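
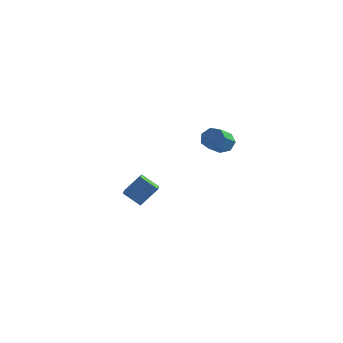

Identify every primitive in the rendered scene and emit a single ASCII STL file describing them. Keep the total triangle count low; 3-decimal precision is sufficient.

solid 
facet normal -0.543 -0.469 -0.696
outer loop
vertex -2.52 2.753 -3.234
vertex -3.343 2.817 -2.635
vertex -2.819 3.89 -3.766
endloop
endfacet
facet normal 0.806 -0.063 -0.588
outer loop
vertex -2.177 4.443 -2.945
vertex -2.52 2.753 -3.234
vertex -2.819 3.89 -3.766
endloop
endfacet
facet normal -0.544 -0.468 -0.696
outer loop
vertex -2.819 3.89 -3.766
vertex -3.343 2.817 -2.635
vertex -3.641 3.954 -3.167
endloop
endfacet
facet normal -0.232 0.881 -0.412
outer loop
vertex -3.641 3.954 -3.167
vertex -2.177 4.443 -2.945
vertex -2.819 3.89 -3.766
endloop
endfacet
facet normal 0.232 -0.881 0.412
outer loop
vertex -2.52 2.753 -3.234
vertex -2.701 3.37 -1.814
vertex -3.343 2.817 -2.635
endloop
endfacet
facet normal 0.807 -0.063 -0.587
outer loop
vertex -1.879 3.306 -2.413
vertex -2.52 2.753 -3.234
vertex -2.177 4.443 -2.945
endloop
endfacet
facet normal 0.232 -0.881 0.412
outer loop
vertex -1.879 3.306 -2.413
vertex -2.701 3.37 -1.814
vertex -2.52 2.753 -3.234
endloop
endfacet
facet normal -0.807 0.064 0.588
outer loop
vertex -3.343 2.817 -2.635
vertex -2.701 3.37 -1.814
vertex -3.641 3.954 -3.167
endloop
endfacet
facet normal -0.232 0.881 -0.412
outer loop
vertex -3.0 4.507 -2.346
vertex -2.177 4.443 -2.945
vertex -3.641 3.954 -3.167
endloop
endfacet
facet normal -0.807 0.063 0.588
outer loop
vertex -3.641 3.954 -3.167
vertex -2.701 3.37 -1.814
vertex -3.0 4.507 -2.346
endloop
endfacet
facet normal 0.543 0.468 0.697
outer loop
vertex -3.0 4.507 -2.346
vertex -1.879 3.306 -2.413
vertex -2.177 4.443 -2.945
endloop
endfacet
facet normal 0.544 0.469 0.696
outer loop
vertex -2.701 3.37 -1.814
vertex -1.879 3.306 -2.413
vertex -3.0 4.507 -2.346
endloop
endfacet
facet normal 0.232 0.756 -0.612
outer loop
vertex 1.899 1.341 2.751
vertex 1.616 1.092 2.336
vertex 1.428 1.458 2.717
endloop
endfacet
facet normal 0.094 0.609 0.788
outer loop
vertex 1.899 1.341 2.751
vertex 1.428 1.458 2.717
vertex 1.647 0.517 3.418
endloop
endfacet
facet normal 0.093 0.609 0.788
outer loop
vertex 1.647 0.517 3.418
vertex 1.428 1.458 2.717
vertex 1.176 0.633 3.384
endloop
endfacet
facet normal -0.230 -0.756 0.612
outer loop
vertex 1.647 0.517 3.418
vertex 1.176 0.633 3.384
vertex 1.364 0.268 3.004
endloop
endfacet
facet normal 0.230 0.756 -0.613
outer loop
vertex 1.428 1.458 2.717
vertex 1.616 1.092 2.336
vertex 1.099 1.299 2.397
endloop
endfacet
facet normal -0.699 0.567 0.437
outer loop
vertex 1.428 1.458 2.717
vertex 1.099 1.299 2.397
vertex 1.176 0.633 3.384
endloop
endfacet
facet normal -0.699 0.567 0.437
outer loop
vertex 1.176 0.633 3.384
vertex 1.099 1.299 2.397
vertex 0.847 0.474 3.064
endloop
endfacet
facet normal -0.230 -0.756 0.612
outer loop
vertex 1.176 0.633 3.384
vertex 0.847 0.474 3.064
vertex 1.364 0.268 3.004
endloop
endfacet
facet normal 0.231 0.757 -0.611
outer loop
vertex 1.099 1.299 2.397
vertex 1.616 1.092 2.336
vertex 1.159 0.985 2.031
endloop
endfacet
facet normal -0.965 0.099 -0.243
outer loop
vertex 1.099 1.299 2.397
vertex 1.159 0.985 2.031
vertex 0.847 0.474 3.064
endloop
endfacet
facet normal -0.965 0.099 -0.243
outer loop
vertex 0.847 0.474 3.064
vertex 1.159 0.985 2.031
vertex 0.907 0.16 2.698
endloop
endfacet
facet normal -0.231 -0.757 0.612
outer loop
vertex 0.847 0.474 3.064
vertex 0.907 0.16 2.698
vertex 1.364 0.268 3.004
endloop
endfacet
facet normal 0.232 0.756 -0.612
outer loop
vertex 1.159 0.985 2.031
vertex 1.616 1.092 2.336
vertex 1.563 0.751 1.895
endloop
endfacet
facet normal -0.506 -0.444 -0.740
outer loop
vertex 1.159 0.985 2.031
vertex 1.563 0.751 1.895
vertex 0.907 0.16 2.698
endloop
endfacet
facet normal -0.505 -0.445 -0.740
outer loop
vertex 0.907 0.16 2.698
vertex 1.563 0.751 1.895
vertex 1.312 -0.073 2.562
endloop
endfacet
facet normal -0.230 -0.757 0.611
outer loop
vertex 0.907 0.16 2.698
vertex 1.312 -0.073 2.562
vertex 1.364 0.268 3.004
endloop
endfacet
facet normal 0.231 0.756 -0.612
outer loop
vertex 1.563 0.751 1.895
vertex 1.616 1.092 2.336
vertex 2.007 0.775 2.092
endloop
endfacet
facet normal 0.337 -0.652 -0.679
outer loop
vertex 1.563 0.751 1.895
vertex 2.007 0.775 2.092
vertex 1.312 -0.073 2.562
endloop
endfacet
facet normal 0.336 -0.652 -0.680
outer loop
vertex 1.312 -0.073 2.562
vertex 2.007 0.775 2.092
vertex 1.755 -0.05 2.759
endloop
endfacet
facet normal -0.232 -0.757 0.611
outer loop
vertex 1.312 -0.073 2.562
vertex 1.755 -0.05 2.759
vertex 1.364 0.268 3.004
endloop
endfacet
facet normal 0.232 0.757 -0.611
outer loop
vertex 2.007 0.775 2.092
vertex 1.616 1.092 2.336
vertex 2.156 1.037 2.473
endloop
endfacet
facet normal 0.923 -0.369 -0.107
outer loop
vertex 2.007 0.775 2.092
vertex 2.156 1.037 2.473
vertex 1.755 -0.05 2.759
endloop
endfacet
facet normal 0.923 -0.369 -0.109
outer loop
vertex 1.755 -0.05 2.759
vertex 2.156 1.037 2.473
vertex 1.905 0.213 3.14
endloop
endfacet
facet normal -0.231 -0.756 0.613
outer loop
vertex 1.755 -0.05 2.759
vertex 1.905 0.213 3.14
vertex 1.364 0.268 3.004
endloop
endfacet
facet normal 0.232 0.756 -0.612
outer loop
vertex 2.156 1.037 2.473
vertex 1.616 1.092 2.336
vertex 1.899 1.341 2.751
endloop
endfacet
facet normal 0.816 0.192 0.545
outer loop
vertex 2.156 1.037 2.473
vertex 1.899 1.341 2.751
vertex 1.905 0.213 3.14
endloop
endfacet
facet normal 0.815 0.193 0.546
outer loop
vertex 1.905 0.213 3.14
vertex 1.899 1.341 2.751
vertex 1.647 0.517 3.418
endloop
endfacet
facet normal -0.231 -0.756 0.612
outer loop
vertex 1.905 0.213 3.14
vertex 1.647 0.517 3.418
vertex 1.364 0.268 3.004
endloop
endfacet

endsolid


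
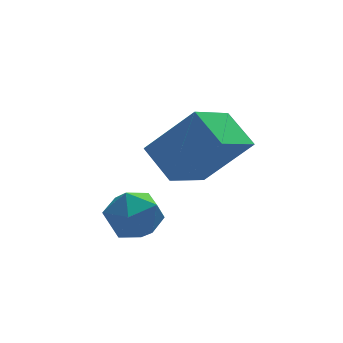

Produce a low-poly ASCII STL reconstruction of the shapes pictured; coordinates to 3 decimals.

solid 
facet normal -0.646 0.219 -0.731
outer loop
vertex 2.699 -1.013 -2.94
vertex 2.301 0.011 -2.282
vertex 3.891 -0.056 -3.707
endloop
endfacet
facet normal 0.311 -0.799 -0.514
outer loop
vertex 5.119 -0.471 -2.318
vertex 2.699 -1.013 -2.94
vertex 3.891 -0.056 -3.707
endloop
endfacet
facet normal -0.646 0.219 -0.731
outer loop
vertex 3.891 -0.056 -3.707
vertex 2.301 0.011 -2.282
vertex 3.493 0.968 -3.049
endloop
endfacet
facet normal 0.697 0.559 -0.449
outer loop
vertex 3.493 0.968 -3.049
vertex 5.119 -0.471 -2.318
vertex 3.891 -0.056 -3.707
endloop
endfacet
facet normal -0.697 -0.559 0.449
outer loop
vertex 2.699 -1.013 -2.94
vertex 3.529 -0.404 -0.893
vertex 2.301 0.011 -2.282
endloop
endfacet
facet normal 0.311 -0.799 -0.514
outer loop
vertex 3.927 -1.428 -1.551
vertex 2.699 -1.013 -2.94
vertex 5.119 -0.471 -2.318
endloop
endfacet
facet normal -0.697 -0.559 0.449
outer loop
vertex 3.927 -1.428 -1.551
vertex 3.529 -0.404 -0.893
vertex 2.699 -1.013 -2.94
endloop
endfacet
facet normal -0.311 0.799 0.514
outer loop
vertex 2.301 0.011 -2.282
vertex 3.529 -0.404 -0.893
vertex 3.493 0.968 -3.049
endloop
endfacet
facet normal 0.697 0.559 -0.449
outer loop
vertex 4.721 0.553 -1.66
vertex 5.119 -0.471 -2.318
vertex 3.493 0.968 -3.049
endloop
endfacet
facet normal -0.311 0.799 0.514
outer loop
vertex 3.493 0.968 -3.049
vertex 3.529 -0.404 -0.893
vertex 4.721 0.553 -1.66
endloop
endfacet
facet normal 0.646 -0.219 0.731
outer loop
vertex 4.721 0.553 -1.66
vertex 3.927 -1.428 -1.551
vertex 5.119 -0.471 -2.318
endloop
endfacet
facet normal 0.646 -0.219 0.731
outer loop
vertex 3.529 -0.404 -0.893
vertex 3.927 -1.428 -1.551
vertex 4.721 0.553 -1.66
endloop
endfacet
facet normal -0.636 0.441 0.634
outer loop
vertex 0.858 -1.365 -3.581
vertex 1.485 -1.307 -2.992
vertex 1.364 -0.668 -3.558
endloop
endfacet
facet normal -0.808 0.588 -0.043
outer loop
vertex 0.858 -1.365 -3.581
vertex 1.364 -0.668 -3.558
vertex 1.149 -1.019 -4.315
endloop
endfacet
facet normal -0.924 -0.030 -0.381
outer loop
vertex 0.858 -1.365 -3.581
vertex 1.149 -1.019 -4.315
vertex 1.137 -1.875 -4.218
endloop
endfacet
facet normal -0.825 -0.559 0.086
outer loop
vertex 0.858 -1.365 -3.581
vertex 1.137 -1.875 -4.218
vertex 1.344 -2.054 -3.4
endloop
endfacet
facet normal -0.646 -0.268 0.714
outer loop
vertex 0.858 -1.365 -3.581
vertex 1.344 -2.054 -3.4
vertex 1.485 -1.307 -2.992
endloop
endfacet
facet normal -0.247 0.904 -0.349
outer loop
vertex 1.149 -1.019 -4.315
vertex 1.364 -0.668 -3.558
vertex 1.956 -0.746 -4.18
endloop
endfacet
facet normal 0.031 0.666 0.745
outer loop
vertex 1.364 -0.668 -3.558
vertex 1.485 -1.307 -2.992
vertex 2.163 -0.925 -3.362
endloop
endfacet
facet normal 0.016 -0.482 0.876
outer loop
vertex 1.485 -1.307 -2.992
vertex 1.344 -2.054 -3.4
vertex 2.151 -1.781 -3.265
endloop
endfacet
facet normal -0.272 -0.952 -0.140
outer loop
vertex 1.344 -2.054 -3.4
vertex 1.137 -1.875 -4.218
vertex 1.936 -2.132 -4.022
endloop
endfacet
facet normal -0.435 -0.095 -0.895
outer loop
vertex 1.137 -1.875 -4.218
vertex 1.149 -1.019 -4.315
vertex 1.815 -1.493 -4.588
endloop
endfacet
facet normal 0.825 0.559 -0.086
outer loop
vertex 2.442 -1.435 -3.999
vertex 1.956 -0.746 -4.18
vertex 2.163 -0.925 -3.362
endloop
endfacet
facet normal 0.924 0.030 0.381
outer loop
vertex 2.442 -1.435 -3.999
vertex 2.163 -0.925 -3.362
vertex 2.151 -1.781 -3.265
endloop
endfacet
facet normal 0.808 -0.588 0.043
outer loop
vertex 2.442 -1.435 -3.999
vertex 2.151 -1.781 -3.265
vertex 1.936 -2.132 -4.022
endloop
endfacet
facet normal 0.636 -0.441 -0.634
outer loop
vertex 2.442 -1.435 -3.999
vertex 1.936 -2.132 -4.022
vertex 1.815 -1.493 -4.588
endloop
endfacet
facet normal 0.646 0.268 -0.714
outer loop
vertex 2.442 -1.435 -3.999
vertex 1.815 -1.493 -4.588
vertex 1.956 -0.746 -4.18
endloop
endfacet
facet normal 0.272 0.952 0.140
outer loop
vertex 2.163 -0.925 -3.362
vertex 1.956 -0.746 -4.18
vertex 1.364 -0.668 -3.558
endloop
endfacet
facet normal 0.435 0.095 0.895
outer loop
vertex 2.151 -1.781 -3.265
vertex 2.163 -0.925 -3.362
vertex 1.485 -1.307 -2.992
endloop
endfacet
facet normal 0.247 -0.904 0.349
outer loop
vertex 1.936 -2.132 -4.022
vertex 2.151 -1.781 -3.265
vertex 1.344 -2.054 -3.4
endloop
endfacet
facet normal -0.031 -0.666 -0.745
outer loop
vertex 1.815 -1.493 -4.588
vertex 1.936 -2.132 -4.022
vertex 1.137 -1.875 -4.218
endloop
endfacet
facet normal -0.016 0.482 -0.876
outer loop
vertex 1.956 -0.746 -4.18
vertex 1.815 -1.493 -4.588
vertex 1.149 -1.019 -4.315
endloop
endfacet

endsolid


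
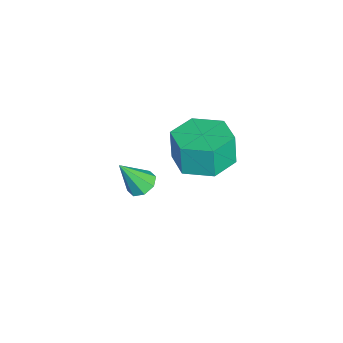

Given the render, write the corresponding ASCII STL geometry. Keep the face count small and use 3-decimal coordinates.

solid 
facet normal 0.124 0.046 -0.991
outer loop
vertex 4.94 0.92 2.221
vertex 4.046 0.625 2.095
vertex 4.234 1.553 2.162
endloop
endfacet
facet normal 0.657 0.744 0.117
outer loop
vertex 4.94 0.92 2.221
vertex 4.234 1.553 2.162
vertex 4.808 0.871 3.271
endloop
endfacet
facet normal 0.658 0.744 0.117
outer loop
vertex 4.808 0.871 3.271
vertex 4.234 1.553 2.162
vertex 4.103 1.504 3.212
endloop
endfacet
facet normal -0.124 -0.046 0.991
outer loop
vertex 4.808 0.871 3.271
vertex 4.103 1.504 3.212
vertex 3.914 0.575 3.145
endloop
endfacet
facet normal 0.124 0.046 -0.991
outer loop
vertex 4.234 1.553 2.162
vertex 4.046 0.625 2.095
vertex 3.34 1.258 2.036
endloop
endfacet
facet normal -0.314 0.949 0.005
outer loop
vertex 4.234 1.553 2.162
vertex 3.34 1.258 2.036
vertex 4.103 1.504 3.212
endloop
endfacet
facet normal -0.314 0.949 0.005
outer loop
vertex 4.103 1.504 3.212
vertex 3.34 1.258 2.036
vertex 3.209 1.209 3.086
endloop
endfacet
facet normal -0.124 -0.046 0.991
outer loop
vertex 4.103 1.504 3.212
vertex 3.209 1.209 3.086
vertex 3.914 0.575 3.145
endloop
endfacet
facet normal 0.124 0.046 -0.991
outer loop
vertex 3.34 1.258 2.036
vertex 4.046 0.625 2.095
vertex 3.152 0.329 1.969
endloop
endfacet
facet normal -0.972 0.205 -0.112
outer loop
vertex 3.34 1.258 2.036
vertex 3.152 0.329 1.969
vertex 3.209 1.209 3.086
endloop
endfacet
facet normal -0.972 0.206 -0.113
outer loop
vertex 3.209 1.209 3.086
vertex 3.152 0.329 1.969
vertex 3.02 0.28 3.019
endloop
endfacet
facet normal -0.124 -0.046 0.991
outer loop
vertex 3.209 1.209 3.086
vertex 3.02 0.28 3.019
vertex 3.914 0.575 3.145
endloop
endfacet
facet normal 0.124 0.046 -0.991
outer loop
vertex 3.152 0.329 1.969
vertex 4.046 0.625 2.095
vertex 3.857 -0.304 2.028
endloop
endfacet
facet normal -0.658 -0.744 -0.117
outer loop
vertex 3.152 0.329 1.969
vertex 3.857 -0.304 2.028
vertex 3.02 0.28 3.019
endloop
endfacet
facet normal -0.658 -0.744 -0.117
outer loop
vertex 3.02 0.28 3.019
vertex 3.857 -0.304 2.028
vertex 3.726 -0.353 3.078
endloop
endfacet
facet normal -0.124 -0.046 0.991
outer loop
vertex 3.02 0.28 3.019
vertex 3.726 -0.353 3.078
vertex 3.914 0.575 3.145
endloop
endfacet
facet normal 0.124 0.046 -0.991
outer loop
vertex 3.857 -0.304 2.028
vertex 4.046 0.625 2.095
vertex 4.751 -0.009 2.154
endloop
endfacet
facet normal 0.314 -0.949 -0.005
outer loop
vertex 3.857 -0.304 2.028
vertex 4.751 -0.009 2.154
vertex 3.726 -0.353 3.078
endloop
endfacet
facet normal 0.314 -0.949 -0.005
outer loop
vertex 3.726 -0.353 3.078
vertex 4.751 -0.009 2.154
vertex 4.62 -0.058 3.204
endloop
endfacet
facet normal -0.124 -0.046 0.991
outer loop
vertex 3.726 -0.353 3.078
vertex 4.62 -0.058 3.204
vertex 3.914 0.575 3.145
endloop
endfacet
facet normal 0.124 0.046 -0.991
outer loop
vertex 4.751 -0.009 2.154
vertex 4.046 0.625 2.095
vertex 4.94 0.92 2.221
endloop
endfacet
facet normal 0.972 -0.206 0.112
outer loop
vertex 4.751 -0.009 2.154
vertex 4.94 0.92 2.221
vertex 4.62 -0.058 3.204
endloop
endfacet
facet normal 0.972 -0.205 0.113
outer loop
vertex 4.62 -0.058 3.204
vertex 4.94 0.92 2.221
vertex 4.808 0.871 3.271
endloop
endfacet
facet normal -0.124 -0.046 0.991
outer loop
vertex 4.62 -0.058 3.204
vertex 4.808 0.871 3.271
vertex 3.914 0.575 3.145
endloop
endfacet
facet normal -0.092 0.524 -0.847
outer loop
vertex 2.397 -1.478 -1.604
vertex 1.971 -1.233 -1.406
vertex 2.492 -1.138 -1.404
endloop
endfacet
facet normal 0.937 -0.329 0.114
outer loop
vertex 2.397 -1.478 -1.604
vertex 2.492 -1.138 -1.404
vertex 2.089 -1.907 -0.314
endloop
endfacet
facet normal -0.092 0.522 -0.848
outer loop
vertex 2.492 -1.138 -1.404
vertex 1.971 -1.233 -1.406
vertex 2.282 -0.853 -1.206
endloop
endfacet
facet normal 0.828 0.267 0.494
outer loop
vertex 2.492 -1.138 -1.404
vertex 2.282 -0.853 -1.206
vertex 2.089 -1.907 -0.314
endloop
endfacet
facet normal -0.092 0.522 -0.848
outer loop
vertex 2.282 -0.853 -1.206
vertex 1.971 -1.233 -1.406
vertex 1.889 -0.791 -1.125
endloop
endfacet
facet normal 0.251 0.598 0.761
outer loop
vertex 2.282 -0.853 -1.206
vertex 1.889 -0.791 -1.125
vertex 2.089 -1.907 -0.314
endloop
endfacet
facet normal -0.091 0.522 -0.848
outer loop
vertex 1.889 -0.791 -1.125
vertex 1.971 -1.233 -1.406
vertex 1.545 -0.987 -1.209
endloop
endfacet
facet normal -0.453 0.470 0.758
outer loop
vertex 1.889 -0.791 -1.125
vertex 1.545 -0.987 -1.209
vertex 2.089 -1.907 -0.314
endloop
endfacet
facet normal -0.089 0.524 -0.847
outer loop
vertex 1.545 -0.987 -1.209
vertex 1.971 -1.233 -1.406
vertex 1.449 -1.327 -1.409
endloop
endfacet
facet normal -0.872 -0.041 0.488
outer loop
vertex 1.545 -0.987 -1.209
vertex 1.449 -1.327 -1.409
vertex 2.089 -1.907 -0.314
endloop
endfacet
facet normal -0.089 0.523 -0.848
outer loop
vertex 1.449 -1.327 -1.409
vertex 1.971 -1.233 -1.406
vertex 1.66 -1.612 -1.607
endloop
endfacet
facet normal -0.762 -0.639 0.107
outer loop
vertex 1.449 -1.327 -1.409
vertex 1.66 -1.612 -1.607
vertex 2.089 -1.907 -0.314
endloop
endfacet
facet normal -0.092 0.524 -0.846
outer loop
vertex 1.66 -1.612 -1.607
vertex 1.971 -1.233 -1.406
vertex 2.052 -1.674 -1.688
endloop
endfacet
facet normal -0.186 -0.969 -0.159
outer loop
vertex 1.66 -1.612 -1.607
vertex 2.052 -1.674 -1.688
vertex 2.089 -1.907 -0.314
endloop
endfacet
facet normal -0.092 0.524 -0.846
outer loop
vertex 2.052 -1.674 -1.688
vertex 1.971 -1.233 -1.406
vertex 2.397 -1.478 -1.604
endloop
endfacet
facet normal 0.516 -0.842 -0.157
outer loop
vertex 2.052 -1.674 -1.688
vertex 2.397 -1.478 -1.604
vertex 2.089 -1.907 -0.314
endloop
endfacet

endsolid


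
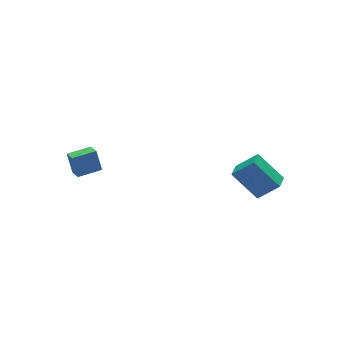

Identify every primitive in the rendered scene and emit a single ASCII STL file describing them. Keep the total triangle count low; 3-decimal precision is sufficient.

solid 
facet normal -0.991 0.119 -0.062
outer loop
vertex -4.496 2.631 -2.428
vertex -4.362 3.509 -2.888
vertex -4.496 2.051 -3.535
endloop
endfacet
facet normal -0.134 -0.878 0.460
outer loop
vertex -3.158 1.891 -3.452
vertex -4.496 2.631 -2.428
vertex -4.496 2.051 -3.535
endloop
endfacet
facet normal -0.991 0.119 -0.062
outer loop
vertex -4.496 2.051 -3.535
vertex -4.362 3.509 -2.888
vertex -4.362 2.929 -3.995
endloop
endfacet
facet normal -0.001 -0.464 -0.886
outer loop
vertex -4.362 2.929 -3.995
vertex -3.158 1.891 -3.452
vertex -4.496 2.051 -3.535
endloop
endfacet
facet normal 0.001 0.464 0.886
outer loop
vertex -4.496 2.631 -2.428
vertex -3.024 3.349 -2.805
vertex -4.362 3.509 -2.888
endloop
endfacet
facet normal -0.134 -0.878 0.460
outer loop
vertex -3.158 2.471 -2.345
vertex -4.496 2.631 -2.428
vertex -3.158 1.891 -3.452
endloop
endfacet
facet normal 0.001 0.464 0.886
outer loop
vertex -3.158 2.471 -2.345
vertex -3.024 3.349 -2.805
vertex -4.496 2.631 -2.428
endloop
endfacet
facet normal 0.134 0.878 -0.460
outer loop
vertex -4.362 3.509 -2.888
vertex -3.024 3.349 -2.805
vertex -4.362 2.929 -3.995
endloop
endfacet
facet normal -0.001 -0.464 -0.886
outer loop
vertex -3.024 2.769 -3.912
vertex -3.158 1.891 -3.452
vertex -4.362 2.929 -3.995
endloop
endfacet
facet normal 0.134 0.878 -0.460
outer loop
vertex -4.362 2.929 -3.995
vertex -3.024 3.349 -2.805
vertex -3.024 2.769 -3.912
endloop
endfacet
facet normal 0.991 -0.119 0.062
outer loop
vertex -3.024 2.769 -3.912
vertex -3.158 2.471 -2.345
vertex -3.158 1.891 -3.452
endloop
endfacet
facet normal 0.991 -0.119 0.062
outer loop
vertex -3.024 3.349 -2.805
vertex -3.158 2.471 -2.345
vertex -3.024 2.769 -3.912
endloop
endfacet
facet normal -0.703 -0.682 0.201
outer loop
vertex 3.464 -4.819 -2.282
vertex 2.654 -3.583 -0.919
vertex 2.545 -4.198 -3.392
endloop
endfacet
facet normal 0.403 -0.615 -0.678
outer loop
vertex 3.206 -3.557 -3.581
vertex 3.464 -4.819 -2.282
vertex 2.545 -4.198 -3.392
endloop
endfacet
facet normal -0.703 -0.682 0.201
outer loop
vertex 2.545 -4.198 -3.392
vertex 2.654 -3.583 -0.919
vertex 1.735 -2.962 -2.03
endloop
endfacet
facet normal -0.586 0.396 -0.707
outer loop
vertex 1.735 -2.962 -2.03
vertex 3.206 -3.557 -3.581
vertex 2.545 -4.198 -3.392
endloop
endfacet
facet normal 0.586 -0.396 0.707
outer loop
vertex 3.464 -4.819 -2.282
vertex 3.315 -2.942 -1.108
vertex 2.654 -3.583 -0.919
endloop
endfacet
facet normal 0.404 -0.615 -0.678
outer loop
vertex 4.125 -4.178 -2.47
vertex 3.464 -4.819 -2.282
vertex 3.206 -3.557 -3.581
endloop
endfacet
facet normal 0.585 -0.396 0.708
outer loop
vertex 4.125 -4.178 -2.47
vertex 3.315 -2.942 -1.108
vertex 3.464 -4.819 -2.282
endloop
endfacet
facet normal -0.403 0.615 0.677
outer loop
vertex 2.654 -3.583 -0.919
vertex 3.315 -2.942 -1.108
vertex 1.735 -2.962 -2.03
endloop
endfacet
facet normal -0.585 0.396 -0.707
outer loop
vertex 2.396 -2.321 -2.218
vertex 3.206 -3.557 -3.581
vertex 1.735 -2.962 -2.03
endloop
endfacet
facet normal -0.403 0.615 0.678
outer loop
vertex 1.735 -2.962 -2.03
vertex 3.315 -2.942 -1.108
vertex 2.396 -2.321 -2.218
endloop
endfacet
facet normal 0.703 0.682 -0.201
outer loop
vertex 2.396 -2.321 -2.218
vertex 4.125 -4.178 -2.47
vertex 3.206 -3.557 -3.581
endloop
endfacet
facet normal 0.703 0.682 -0.201
outer loop
vertex 3.315 -2.942 -1.108
vertex 4.125 -4.178 -2.47
vertex 2.396 -2.321 -2.218
endloop
endfacet

endsolid


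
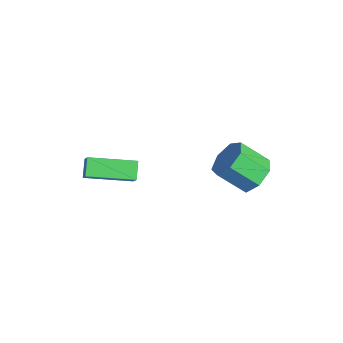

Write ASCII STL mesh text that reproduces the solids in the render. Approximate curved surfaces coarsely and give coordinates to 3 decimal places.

solid 
facet normal 0.382 0.659 -0.648
outer loop
vertex 4.077 3.897 -1.114
vertex 3.256 4.105 -1.386
vertex 3.733 4.473 -0.731
endloop
endfacet
facet normal 0.810 0.100 0.578
outer loop
vertex 4.077 3.897 -1.114
vertex 3.733 4.473 -0.731
vertex 3.506 2.908 -0.142
endloop
endfacet
facet normal 0.810 0.100 0.578
outer loop
vertex 3.506 2.908 -0.142
vertex 3.733 4.473 -0.731
vertex 3.161 3.484 0.241
endloop
endfacet
facet normal -0.381 -0.659 0.649
outer loop
vertex 3.506 2.908 -0.142
vertex 3.161 3.484 0.241
vertex 2.684 3.115 -0.414
endloop
endfacet
facet normal 0.381 0.659 -0.648
outer loop
vertex 3.733 4.473 -0.731
vertex 3.256 4.105 -1.386
vertex 3.029 4.771 -0.842
endloop
endfacet
facet normal 0.155 0.645 0.748
outer loop
vertex 3.733 4.473 -0.731
vertex 3.029 4.771 -0.842
vertex 3.161 3.484 0.241
endloop
endfacet
facet normal 0.156 0.645 0.748
outer loop
vertex 3.161 3.484 0.241
vertex 3.029 4.771 -0.842
vertex 2.457 3.782 0.131
endloop
endfacet
facet normal -0.380 -0.659 0.648
outer loop
vertex 3.161 3.484 0.241
vertex 2.457 3.782 0.131
vertex 2.684 3.115 -0.414
endloop
endfacet
facet normal 0.380 0.659 -0.649
outer loop
vertex 3.029 4.771 -0.842
vertex 3.256 4.105 -1.386
vertex 2.496 4.567 -1.362
endloop
endfacet
facet normal -0.615 0.704 0.354
outer loop
vertex 3.029 4.771 -0.842
vertex 2.496 4.567 -1.362
vertex 2.457 3.782 0.131
endloop
endfacet
facet normal -0.616 0.704 0.354
outer loop
vertex 2.457 3.782 0.131
vertex 2.496 4.567 -1.362
vertex 1.924 3.578 -0.39
endloop
endfacet
facet normal -0.381 -0.659 0.648
outer loop
vertex 2.457 3.782 0.131
vertex 1.924 3.578 -0.39
vertex 2.684 3.115 -0.414
endloop
endfacet
facet normal 0.381 0.660 -0.648
outer loop
vertex 2.496 4.567 -1.362
vertex 3.256 4.105 -1.386
vertex 2.535 4.015 -1.901
endloop
endfacet
facet normal -0.923 0.233 -0.306
outer loop
vertex 2.496 4.567 -1.362
vertex 2.535 4.015 -1.901
vertex 1.924 3.578 -0.39
endloop
endfacet
facet normal -0.923 0.232 -0.306
outer loop
vertex 1.924 3.578 -0.39
vertex 2.535 4.015 -1.901
vertex 1.964 3.026 -0.929
endloop
endfacet
facet normal -0.382 -0.660 0.647
outer loop
vertex 1.924 3.578 -0.39
vertex 1.964 3.026 -0.929
vertex 2.684 3.115 -0.414
endloop
endfacet
facet normal 0.381 0.659 -0.648
outer loop
vertex 2.535 4.015 -1.901
vertex 3.256 4.105 -1.386
vertex 3.117 3.53 -2.052
endloop
endfacet
facet normal -0.536 -0.414 -0.736
outer loop
vertex 2.535 4.015 -1.901
vertex 3.117 3.53 -2.052
vertex 1.964 3.026 -0.929
endloop
endfacet
facet normal -0.536 -0.414 -0.736
outer loop
vertex 1.964 3.026 -0.929
vertex 3.117 3.53 -2.052
vertex 2.546 2.541 -1.08
endloop
endfacet
facet normal -0.382 -0.660 0.648
outer loop
vertex 1.964 3.026 -0.929
vertex 2.546 2.541 -1.08
vertex 2.684 3.115 -0.414
endloop
endfacet
facet normal 0.381 0.659 -0.649
outer loop
vertex 3.117 3.53 -2.052
vertex 3.256 4.105 -1.386
vertex 3.803 3.478 -1.702
endloop
endfacet
facet normal 0.255 -0.749 -0.612
outer loop
vertex 3.117 3.53 -2.052
vertex 3.803 3.478 -1.702
vertex 2.546 2.541 -1.08
endloop
endfacet
facet normal 0.256 -0.749 -0.611
outer loop
vertex 2.546 2.541 -1.08
vertex 3.803 3.478 -1.702
vertex 3.232 2.489 -0.729
endloop
endfacet
facet normal -0.381 -0.660 0.648
outer loop
vertex 2.546 2.541 -1.08
vertex 3.232 2.489 -0.729
vertex 2.684 3.115 -0.414
endloop
endfacet
facet normal 0.382 0.659 -0.648
outer loop
vertex 3.803 3.478 -1.702
vertex 3.256 4.105 -1.386
vertex 4.077 3.897 -1.114
endloop
endfacet
facet normal 0.854 -0.520 -0.027
outer loop
vertex 3.803 3.478 -1.702
vertex 4.077 3.897 -1.114
vertex 3.232 2.489 -0.729
endloop
endfacet
facet normal 0.854 -0.520 -0.027
outer loop
vertex 3.232 2.489 -0.729
vertex 4.077 3.897 -1.114
vertex 3.506 2.908 -0.142
endloop
endfacet
facet normal -0.381 -0.659 0.648
outer loop
vertex 3.232 2.489 -0.729
vertex 3.506 2.908 -0.142
vertex 2.684 3.115 -0.414
endloop
endfacet
facet normal -0.713 0.347 0.609
outer loop
vertex -0.566 -1.493 -1.838
vertex 0.069 0.415 -2.181
vertex -1.137 -1.43 -2.543
endloop
endfacet
facet normal -0.311 -0.935 0.168
outer loop
vertex -0.509 -1.735 -3.079
vertex -0.566 -1.493 -1.838
vertex -1.137 -1.43 -2.543
endloop
endfacet
facet normal -0.714 0.347 0.608
outer loop
vertex -1.137 -1.43 -2.543
vertex 0.069 0.415 -2.181
vertex -0.502 0.478 -2.887
endloop
endfacet
facet normal -0.628 0.069 -0.775
outer loop
vertex -0.502 0.478 -2.887
vertex -0.509 -1.735 -3.079
vertex -1.137 -1.43 -2.543
endloop
endfacet
facet normal 0.628 -0.070 0.775
outer loop
vertex -0.566 -1.493 -1.838
vertex 0.697 0.11 -2.717
vertex 0.069 0.415 -2.181
endloop
endfacet
facet normal -0.311 -0.935 0.168
outer loop
vertex 0.062 -1.798 -2.373
vertex -0.566 -1.493 -1.838
vertex -0.509 -1.735 -3.079
endloop
endfacet
facet normal 0.627 -0.069 0.776
outer loop
vertex 0.062 -1.798 -2.373
vertex 0.697 0.11 -2.717
vertex -0.566 -1.493 -1.838
endloop
endfacet
facet normal 0.311 0.935 -0.168
outer loop
vertex 0.069 0.415 -2.181
vertex 0.697 0.11 -2.717
vertex -0.502 0.478 -2.887
endloop
endfacet
facet normal -0.627 0.069 -0.776
outer loop
vertex 0.126 0.173 -3.422
vertex -0.509 -1.735 -3.079
vertex -0.502 0.478 -2.887
endloop
endfacet
facet normal 0.311 0.935 -0.168
outer loop
vertex -0.502 0.478 -2.887
vertex 0.697 0.11 -2.717
vertex 0.126 0.173 -3.422
endloop
endfacet
facet normal 0.714 -0.347 -0.608
outer loop
vertex 0.126 0.173 -3.422
vertex 0.062 -1.798 -2.373
vertex -0.509 -1.735 -3.079
endloop
endfacet
facet normal 0.713 -0.347 -0.609
outer loop
vertex 0.697 0.11 -2.717
vertex 0.062 -1.798 -2.373
vertex 0.126 0.173 -3.422
endloop
endfacet

endsolid


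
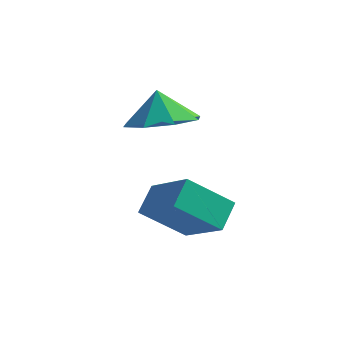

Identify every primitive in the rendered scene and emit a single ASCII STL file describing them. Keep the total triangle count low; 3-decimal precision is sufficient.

solid 
facet normal 0.250 -0.254 -0.934
outer loop
vertex -1.968 -1.196 2.819
vertex -2.944 -1.198 2.558
vertex -2.208 -0.506 2.567
endloop
endfacet
facet normal 0.504 0.446 0.740
outer loop
vertex -1.968 -1.196 2.819
vertex -2.208 -0.506 2.567
vertex -3.196 -0.942 3.502
endloop
endfacet
facet normal 0.250 -0.254 -0.934
outer loop
vertex -2.208 -0.506 2.567
vertex -2.944 -1.198 2.558
vertex -2.879 -0.221 2.31
endloop
endfacet
facet normal 0.145 0.829 0.540
outer loop
vertex -2.208 -0.506 2.567
vertex -2.879 -0.221 2.31
vertex -3.196 -0.942 3.502
endloop
endfacet
facet normal 0.251 -0.254 -0.934
outer loop
vertex -2.879 -0.221 2.31
vertex -2.944 -1.198 2.558
vertex -3.588 -0.509 2.198
endloop
endfacet
facet normal -0.399 0.828 0.395
outer loop
vertex -2.879 -0.221 2.31
vertex -3.588 -0.509 2.198
vertex -3.196 -0.942 3.502
endloop
endfacet
facet normal 0.250 -0.254 -0.934
outer loop
vertex -3.588 -0.509 2.198
vertex -2.944 -1.198 2.558
vertex -3.92 -1.2 2.297
endloop
endfacet
facet normal -0.807 0.444 0.390
outer loop
vertex -3.588 -0.509 2.198
vertex -3.92 -1.2 2.297
vertex -3.196 -0.942 3.502
endloop
endfacet
facet normal 0.250 -0.254 -0.934
outer loop
vertex -3.92 -1.2 2.297
vertex -2.944 -1.198 2.558
vertex -3.679 -1.89 2.549
endloop
endfacet
facet normal -0.843 -0.102 0.528
outer loop
vertex -3.92 -1.2 2.297
vertex -3.679 -1.89 2.549
vertex -3.196 -0.942 3.502
endloop
endfacet
facet normal 0.250 -0.254 -0.934
outer loop
vertex -3.679 -1.89 2.549
vertex -2.944 -1.198 2.558
vertex -3.008 -2.175 2.806
endloop
endfacet
facet normal -0.485 -0.485 0.728
outer loop
vertex -3.679 -1.89 2.549
vertex -3.008 -2.175 2.806
vertex -3.196 -0.942 3.502
endloop
endfacet
facet normal 0.250 -0.254 -0.934
outer loop
vertex -3.008 -2.175 2.806
vertex -2.944 -1.198 2.558
vertex -2.299 -1.888 2.918
endloop
endfacet
facet normal 0.058 -0.484 0.873
outer loop
vertex -3.008 -2.175 2.806
vertex -2.299 -1.888 2.918
vertex -3.196 -0.942 3.502
endloop
endfacet
facet normal 0.250 -0.253 -0.934
outer loop
vertex -2.299 -1.888 2.918
vertex -2.944 -1.198 2.558
vertex -1.968 -1.196 2.819
endloop
endfacet
facet normal 0.468 -0.098 0.878
outer loop
vertex -2.299 -1.888 2.918
vertex -1.968 -1.196 2.819
vertex -3.196 -0.942 3.502
endloop
endfacet
facet normal -0.748 0.396 -0.532
outer loop
vertex -2.476 -2.908 1.269
vertex -1.502 -2.3 0.351
vertex -2.501 -3.654 0.748
endloop
endfacet
facet normal -0.663 -0.414 0.624
outer loop
vertex -1.318 -4.28 1.589
vertex -2.476 -2.908 1.269
vertex -2.501 -3.654 0.748
endloop
endfacet
facet normal -0.748 0.396 -0.533
outer loop
vertex -2.501 -3.654 0.748
vertex -1.502 -2.3 0.351
vertex -1.526 -3.046 -0.169
endloop
endfacet
facet normal -0.027 -0.820 -0.572
outer loop
vertex -1.526 -3.046 -0.169
vertex -1.318 -4.28 1.589
vertex -2.501 -3.654 0.748
endloop
endfacet
facet normal 0.027 0.820 0.572
outer loop
vertex -2.476 -2.908 1.269
vertex -0.319 -2.926 1.192
vertex -1.502 -2.3 0.351
endloop
endfacet
facet normal -0.663 -0.414 0.624
outer loop
vertex -1.294 -3.534 2.109
vertex -2.476 -2.908 1.269
vertex -1.318 -4.28 1.589
endloop
endfacet
facet normal 0.027 0.820 0.572
outer loop
vertex -1.294 -3.534 2.109
vertex -0.319 -2.926 1.192
vertex -2.476 -2.908 1.269
endloop
endfacet
facet normal 0.663 0.414 -0.624
outer loop
vertex -1.502 -2.3 0.351
vertex -0.319 -2.926 1.192
vertex -1.526 -3.046 -0.169
endloop
endfacet
facet normal -0.028 -0.820 -0.572
outer loop
vertex -0.344 -3.672 0.671
vertex -1.318 -4.28 1.589
vertex -1.526 -3.046 -0.169
endloop
endfacet
facet normal 0.663 0.414 -0.624
outer loop
vertex -1.526 -3.046 -0.169
vertex -0.319 -2.926 1.192
vertex -0.344 -3.672 0.671
endloop
endfacet
facet normal 0.749 -0.395 0.532
outer loop
vertex -0.344 -3.672 0.671
vertex -1.294 -3.534 2.109
vertex -1.318 -4.28 1.589
endloop
endfacet
facet normal 0.748 -0.397 0.532
outer loop
vertex -0.319 -2.926 1.192
vertex -1.294 -3.534 2.109
vertex -0.344 -3.672 0.671
endloop
endfacet

endsolid


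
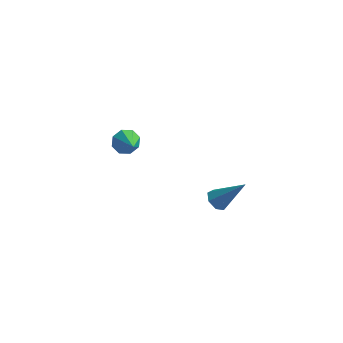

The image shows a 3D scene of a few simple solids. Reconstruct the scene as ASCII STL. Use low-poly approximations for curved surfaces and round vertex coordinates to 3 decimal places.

solid 
facet normal -0.515 0.655 -0.553
outer loop
vertex -3.422 3.344 -1.356
vertex -4.046 3.175 -0.975
vertex -3.494 3.677 -0.894
endloop
endfacet
facet normal 0.985 0.171 0.030
outer loop
vertex -3.422 3.344 -1.356
vertex -3.494 3.677 -0.894
vertex -3.254 2.165 -0.125
endloop
endfacet
facet normal -0.516 0.656 -0.551
outer loop
vertex -3.494 3.677 -0.894
vertex -4.046 3.175 -0.975
vertex -3.889 3.715 -0.479
endloop
endfacet
facet normal 0.677 0.416 0.607
outer loop
vertex -3.494 3.677 -0.894
vertex -3.889 3.715 -0.479
vertex -3.254 2.165 -0.125
endloop
endfacet
facet normal -0.513 0.657 -0.553
outer loop
vertex -3.889 3.715 -0.479
vertex -4.046 3.175 -0.975
vertex -4.376 3.438 -0.356
endloop
endfacet
facet normal 0.096 0.259 0.961
outer loop
vertex -3.889 3.715 -0.479
vertex -4.376 3.438 -0.356
vertex -3.254 2.165 -0.125
endloop
endfacet
facet normal -0.513 0.657 -0.553
outer loop
vertex -4.376 3.438 -0.356
vertex -4.046 3.175 -0.975
vertex -4.67 3.007 -0.595
endloop
endfacet
facet normal -0.417 -0.207 0.885
outer loop
vertex -4.376 3.438 -0.356
vertex -4.67 3.007 -0.595
vertex -3.254 2.165 -0.125
endloop
endfacet
facet normal -0.513 0.656 -0.553
outer loop
vertex -4.67 3.007 -0.595
vertex -4.046 3.175 -0.975
vertex -4.598 2.674 -1.057
endloop
endfacet
facet normal -0.563 -0.710 0.424
outer loop
vertex -4.67 3.007 -0.595
vertex -4.598 2.674 -1.057
vertex -3.254 2.165 -0.125
endloop
endfacet
facet normal -0.513 0.656 -0.553
outer loop
vertex -4.598 2.674 -1.057
vertex -4.046 3.175 -0.975
vertex -4.202 2.635 -1.471
endloop
endfacet
facet normal -0.255 -0.955 -0.154
outer loop
vertex -4.598 2.674 -1.057
vertex -4.202 2.635 -1.471
vertex -3.254 2.165 -0.125
endloop
endfacet
facet normal -0.514 0.656 -0.553
outer loop
vertex -4.202 2.635 -1.471
vertex -4.046 3.175 -0.975
vertex -3.715 2.912 -1.595
endloop
endfacet
facet normal 0.325 -0.798 -0.507
outer loop
vertex -4.202 2.635 -1.471
vertex -3.715 2.912 -1.595
vertex -3.254 2.165 -0.125
endloop
endfacet
facet normal -0.515 0.655 -0.553
outer loop
vertex -3.715 2.912 -1.595
vertex -4.046 3.175 -0.975
vertex -3.422 3.344 -1.356
endloop
endfacet
facet normal 0.839 -0.331 -0.431
outer loop
vertex -3.715 2.912 -1.595
vertex -3.422 3.344 -1.356
vertex -3.254 2.165 -0.125
endloop
endfacet
facet normal -0.657 -0.153 -0.738
outer loop
vertex 2.524 -1.135 0.258
vertex 2.082 -0.859 0.594
vertex 2.477 -0.604 0.19
endloop
endfacet
facet normal 0.901 0.024 -0.433
outer loop
vertex 2.524 -1.135 0.258
vertex 2.477 -0.604 0.19
vertex 3.358 -0.561 2.026
endloop
endfacet
facet normal -0.656 -0.154 -0.739
outer loop
vertex 2.477 -0.604 0.19
vertex 2.082 -0.859 0.594
vertex 2.132 -0.265 0.426
endloop
endfacet
facet normal 0.563 0.774 -0.288
outer loop
vertex 2.477 -0.604 0.19
vertex 2.132 -0.265 0.426
vertex 3.358 -0.561 2.026
endloop
endfacet
facet normal -0.658 -0.153 -0.738
outer loop
vertex 2.132 -0.265 0.426
vertex 2.082 -0.859 0.594
vertex 1.75 -0.373 0.789
endloop
endfacet
facet normal -0.060 0.972 0.226
outer loop
vertex 2.132 -0.265 0.426
vertex 1.75 -0.373 0.789
vertex 3.358 -0.561 2.026
endloop
endfacet
facet normal -0.657 -0.153 -0.738
outer loop
vertex 1.75 -0.373 0.789
vertex 2.082 -0.859 0.594
vertex 1.618 -0.848 1.005
endloop
endfacet
facet normal -0.503 0.470 0.725
outer loop
vertex 1.75 -0.373 0.789
vertex 1.618 -0.848 1.005
vertex 3.358 -0.561 2.026
endloop
endfacet
facet normal -0.657 -0.155 -0.738
outer loop
vertex 1.618 -0.848 1.005
vertex 2.082 -0.859 0.594
vertex 1.836 -1.331 0.912
endloop
endfacet
facet normal -0.429 -0.354 0.831
outer loop
vertex 1.618 -0.848 1.005
vertex 1.836 -1.331 0.912
vertex 3.358 -0.561 2.026
endloop
endfacet
facet normal -0.657 -0.155 -0.738
outer loop
vertex 1.836 -1.331 0.912
vertex 2.082 -0.859 0.594
vertex 2.239 -1.459 0.58
endloop
endfacet
facet normal 0.104 -0.879 0.465
outer loop
vertex 1.836 -1.331 0.912
vertex 2.239 -1.459 0.58
vertex 3.358 -0.561 2.026
endloop
endfacet
facet normal -0.657 -0.155 -0.738
outer loop
vertex 2.239 -1.459 0.58
vertex 2.082 -0.859 0.594
vertex 2.524 -1.135 0.258
endloop
endfacet
facet normal 0.697 -0.710 -0.098
outer loop
vertex 2.239 -1.459 0.58
vertex 2.524 -1.135 0.258
vertex 3.358 -0.561 2.026
endloop
endfacet

endsolid


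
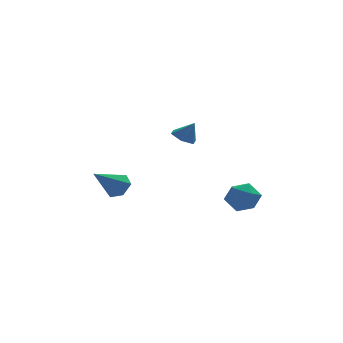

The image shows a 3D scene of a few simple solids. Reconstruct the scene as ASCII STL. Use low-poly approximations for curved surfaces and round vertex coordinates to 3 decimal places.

solid 
facet normal -0.463 0.178 -0.869
outer loop
vertex 1.023 0.75 1.323
vertex 0.438 0.659 1.616
vertex 0.707 1.262 1.596
endloop
endfacet
facet normal 0.878 0.439 0.193
outer loop
vertex 1.023 0.75 1.323
vertex 0.707 1.262 1.596
vertex 0.902 0.481 2.484
endloop
endfacet
facet normal -0.464 0.178 -0.868
outer loop
vertex 0.707 1.262 1.596
vertex 0.438 0.659 1.616
vertex 0.123 1.17 1.889
endloop
endfacet
facet normal 0.194 0.757 0.624
outer loop
vertex 0.707 1.262 1.596
vertex 0.123 1.17 1.889
vertex 0.902 0.481 2.484
endloop
endfacet
facet normal -0.463 0.178 -0.868
outer loop
vertex 0.123 1.17 1.889
vertex 0.438 0.659 1.616
vertex -0.146 0.568 1.909
endloop
endfacet
facet normal -0.453 0.231 0.861
outer loop
vertex 0.123 1.17 1.889
vertex -0.146 0.568 1.909
vertex 0.902 0.481 2.484
endloop
endfacet
facet normal -0.463 0.177 -0.868
outer loop
vertex -0.146 0.568 1.909
vertex 0.438 0.659 1.616
vertex 0.17 0.057 1.636
endloop
endfacet
facet normal -0.418 -0.615 0.668
outer loop
vertex -0.146 0.568 1.909
vertex 0.17 0.057 1.636
vertex 0.902 0.481 2.484
endloop
endfacet
facet normal -0.463 0.177 -0.868
outer loop
vertex 0.17 0.057 1.636
vertex 0.438 0.659 1.616
vertex 0.754 0.148 1.343
endloop
endfacet
facet normal 0.265 -0.934 0.238
outer loop
vertex 0.17 0.057 1.636
vertex 0.754 0.148 1.343
vertex 0.902 0.481 2.484
endloop
endfacet
facet normal -0.463 0.178 -0.869
outer loop
vertex 0.754 0.148 1.343
vertex 0.438 0.659 1.616
vertex 1.023 0.75 1.323
endloop
endfacet
facet normal 0.913 -0.408 0.001
outer loop
vertex 0.754 0.148 1.343
vertex 1.023 0.75 1.323
vertex 0.902 0.481 2.484
endloop
endfacet
facet normal 0.001 1.000 0.026
outer loop
vertex 2.779 0.618 -2.507
vertex 2.67 0.595 -1.62
vertex 3.493 0.603 -1.97
endloop
endfacet
facet normal 0.402 0.758 -0.513
outer loop
vertex 2.779 0.618 -2.507
vertex 3.493 0.603 -1.97
vertex 3.482 0.106 -2.713
endloop
endfacet
facet normal -0.013 0.358 -0.934
outer loop
vertex 2.779 0.618 -2.507
vertex 3.482 0.106 -2.713
vertex 2.653 -0.209 -2.822
endloop
endfacet
facet normal -0.669 0.351 -0.655
outer loop
vertex 2.779 0.618 -2.507
vertex 2.653 -0.209 -2.822
vertex 2.151 0.093 -2.147
endloop
endfacet
facet normal -0.661 0.748 -0.062
outer loop
vertex 2.779 0.618 -2.507
vertex 2.151 0.093 -2.147
vertex 2.67 0.595 -1.62
endloop
endfacet
facet normal 0.910 0.339 -0.240
outer loop
vertex 3.482 0.106 -2.713
vertex 3.493 0.603 -1.97
vertex 3.809 -0.233 -1.953
endloop
endfacet
facet normal 0.262 0.729 0.633
outer loop
vertex 3.493 0.603 -1.97
vertex 2.67 0.595 -1.62
vertex 3.307 0.069 -1.278
endloop
endfacet
facet normal -0.810 0.321 0.492
outer loop
vertex 2.67 0.595 -1.62
vertex 2.151 0.093 -2.147
vertex 2.478 -0.246 -1.387
endloop
endfacet
facet normal -0.823 -0.321 -0.469
outer loop
vertex 2.151 0.093 -2.147
vertex 2.653 -0.209 -2.822
vertex 2.467 -0.743 -2.13
endloop
endfacet
facet normal 0.239 -0.309 -0.920
outer loop
vertex 2.653 -0.209 -2.822
vertex 3.482 0.106 -2.713
vertex 3.29 -0.735 -2.48
endloop
endfacet
facet normal 0.669 -0.351 0.655
outer loop
vertex 3.181 -0.758 -1.593
vertex 3.809 -0.233 -1.953
vertex 3.307 0.069 -1.278
endloop
endfacet
facet normal 0.013 -0.358 0.934
outer loop
vertex 3.181 -0.758 -1.593
vertex 3.307 0.069 -1.278
vertex 2.478 -0.246 -1.387
endloop
endfacet
facet normal -0.402 -0.758 0.513
outer loop
vertex 3.181 -0.758 -1.593
vertex 2.478 -0.246 -1.387
vertex 2.467 -0.743 -2.13
endloop
endfacet
facet normal -0.001 -1.000 -0.026
outer loop
vertex 3.181 -0.758 -1.593
vertex 2.467 -0.743 -2.13
vertex 3.29 -0.735 -2.48
endloop
endfacet
facet normal 0.661 -0.748 0.062
outer loop
vertex 3.181 -0.758 -1.593
vertex 3.29 -0.735 -2.48
vertex 3.809 -0.233 -1.953
endloop
endfacet
facet normal 0.823 0.321 0.469
outer loop
vertex 3.307 0.069 -1.278
vertex 3.809 -0.233 -1.953
vertex 3.493 0.603 -1.97
endloop
endfacet
facet normal -0.239 0.309 0.920
outer loop
vertex 2.478 -0.246 -1.387
vertex 3.307 0.069 -1.278
vertex 2.67 0.595 -1.62
endloop
endfacet
facet normal -0.910 -0.339 0.240
outer loop
vertex 2.467 -0.743 -2.13
vertex 2.478 -0.246 -1.387
vertex 2.151 0.093 -2.147
endloop
endfacet
facet normal -0.262 -0.729 -0.633
outer loop
vertex 3.29 -0.735 -2.48
vertex 2.467 -0.743 -2.13
vertex 2.653 -0.209 -2.822
endloop
endfacet
facet normal 0.810 -0.321 -0.492
outer loop
vertex 3.809 -0.233 -1.953
vertex 3.29 -0.735 -2.48
vertex 3.482 0.106 -2.713
endloop
endfacet
facet normal 0.698 0.350 -0.625
outer loop
vertex -1.868 0.943 -1.128
vertex -2.342 1.416 -1.392
vertex -1.93 1.596 -0.831
endloop
endfacet
facet normal 0.444 -0.336 0.831
outer loop
vertex -1.868 0.943 -1.128
vertex -1.93 1.596 -0.831
vertex -3.598 0.784 -0.268
endloop
endfacet
facet normal 0.698 0.350 -0.625
outer loop
vertex -1.93 1.596 -0.831
vertex -2.342 1.416 -1.392
vertex -2.404 2.069 -1.095
endloop
endfacet
facet normal 0.038 0.516 0.856
outer loop
vertex -1.93 1.596 -0.831
vertex -2.404 2.069 -1.095
vertex -3.598 0.784 -0.268
endloop
endfacet
facet normal 0.697 0.351 -0.625
outer loop
vertex -2.404 2.069 -1.095
vertex -2.342 1.416 -1.392
vertex -2.817 1.888 -1.657
endloop
endfacet
facet normal -0.635 0.738 0.229
outer loop
vertex -2.404 2.069 -1.095
vertex -2.817 1.888 -1.657
vertex -3.598 0.784 -0.268
endloop
endfacet
facet normal 0.697 0.351 -0.625
outer loop
vertex -2.817 1.888 -1.657
vertex -2.342 1.416 -1.392
vertex -2.755 1.235 -1.954
endloop
endfacet
facet normal -0.900 0.106 -0.422
outer loop
vertex -2.817 1.888 -1.657
vertex -2.755 1.235 -1.954
vertex -3.598 0.784 -0.268
endloop
endfacet
facet normal 0.697 0.351 -0.625
outer loop
vertex -2.755 1.235 -1.954
vertex -2.342 1.416 -1.392
vertex -2.28 0.763 -1.69
endloop
endfacet
facet normal -0.494 -0.746 -0.446
outer loop
vertex -2.755 1.235 -1.954
vertex -2.28 0.763 -1.69
vertex -3.598 0.784 -0.268
endloop
endfacet
facet normal 0.698 0.351 -0.624
outer loop
vertex -2.28 0.763 -1.69
vertex -2.342 1.416 -1.392
vertex -1.868 0.943 -1.128
endloop
endfacet
facet normal 0.178 -0.968 0.179
outer loop
vertex -2.28 0.763 -1.69
vertex -1.868 0.943 -1.128
vertex -3.598 0.784 -0.268
endloop
endfacet

endsolid


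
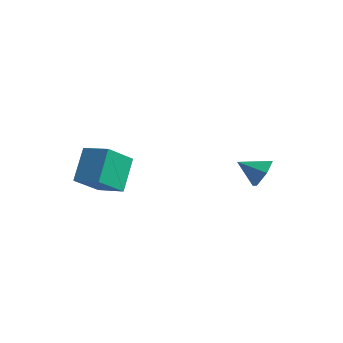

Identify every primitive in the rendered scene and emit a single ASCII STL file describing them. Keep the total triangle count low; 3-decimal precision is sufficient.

solid 
facet normal -0.957 -0.003 -0.290
outer loop
vertex -4.786 -3.526 2.172
vertex -4.398 -2.12 0.878
vertex -4.366 -4.905 0.799
endloop
endfacet
facet normal -0.198 -0.721 0.664
outer loop
vertex -2.902 -4.9 1.242
vertex -4.786 -3.526 2.172
vertex -4.366 -4.905 0.799
endloop
endfacet
facet normal -0.957 -0.003 -0.289
outer loop
vertex -4.366 -4.905 0.799
vertex -4.398 -2.12 0.878
vertex -3.979 -3.498 -0.495
endloop
endfacet
facet normal 0.211 -0.693 -0.690
outer loop
vertex -3.979 -3.498 -0.495
vertex -2.902 -4.9 1.242
vertex -4.366 -4.905 0.799
endloop
endfacet
facet normal -0.211 0.693 0.690
outer loop
vertex -4.786 -3.526 2.172
vertex -2.934 -2.115 1.321
vertex -4.398 -2.12 0.878
endloop
endfacet
facet normal -0.199 -0.721 0.663
outer loop
vertex -3.321 -3.522 2.615
vertex -4.786 -3.526 2.172
vertex -2.902 -4.9 1.242
endloop
endfacet
facet normal -0.211 0.693 0.690
outer loop
vertex -3.321 -3.522 2.615
vertex -2.934 -2.115 1.321
vertex -4.786 -3.526 2.172
endloop
endfacet
facet normal 0.198 0.721 -0.664
outer loop
vertex -4.398 -2.12 0.878
vertex -2.934 -2.115 1.321
vertex -3.979 -3.498 -0.495
endloop
endfacet
facet normal 0.210 -0.693 -0.690
outer loop
vertex -2.514 -3.494 -0.052
vertex -2.902 -4.9 1.242
vertex -3.979 -3.498 -0.495
endloop
endfacet
facet normal 0.199 0.721 -0.664
outer loop
vertex -3.979 -3.498 -0.495
vertex -2.934 -2.115 1.321
vertex -2.514 -3.494 -0.052
endloop
endfacet
facet normal 0.957 0.002 0.290
outer loop
vertex -2.514 -3.494 -0.052
vertex -3.321 -3.522 2.615
vertex -2.902 -4.9 1.242
endloop
endfacet
facet normal 0.957 0.003 0.290
outer loop
vertex -2.934 -2.115 1.321
vertex -3.321 -3.522 2.615
vertex -2.514 -3.494 -0.052
endloop
endfacet
facet normal 0.807 0.355 -0.473
outer loop
vertex 2.235 1.616 0.189
vertex 1.673 2.181 -0.346
vertex 2.021 2.502 0.489
endloop
endfacet
facet normal 0.065 -0.306 0.950
outer loop
vertex 2.235 1.616 0.189
vertex 2.021 2.502 0.489
vertex 0.527 1.679 0.326
endloop
endfacet
facet normal 0.807 0.354 -0.472
outer loop
vertex 2.021 2.502 0.489
vertex 1.673 2.181 -0.346
vertex 1.46 3.068 -0.046
endloop
endfacet
facet normal -0.337 0.448 0.828
outer loop
vertex 2.021 2.502 0.489
vertex 1.46 3.068 -0.046
vertex 0.527 1.679 0.326
endloop
endfacet
facet normal 0.807 0.354 -0.473
outer loop
vertex 1.46 3.068 -0.046
vertex 1.673 2.181 -0.346
vertex 1.111 2.747 -0.881
endloop
endfacet
facet normal -0.810 0.575 0.117
outer loop
vertex 1.46 3.068 -0.046
vertex 1.111 2.747 -0.881
vertex 0.527 1.679 0.326
endloop
endfacet
facet normal 0.807 0.354 -0.473
outer loop
vertex 1.111 2.747 -0.881
vertex 1.673 2.181 -0.346
vertex 1.324 1.86 -1.181
endloop
endfacet
facet normal -0.880 -0.052 -0.472
outer loop
vertex 1.111 2.747 -0.881
vertex 1.324 1.86 -1.181
vertex 0.527 1.679 0.326
endloop
endfacet
facet normal 0.807 0.354 -0.473
outer loop
vertex 1.324 1.86 -1.181
vertex 1.673 2.181 -0.346
vertex 1.886 1.295 -0.646
endloop
endfacet
facet normal -0.478 -0.806 -0.349
outer loop
vertex 1.324 1.86 -1.181
vertex 1.886 1.295 -0.646
vertex 0.527 1.679 0.326
endloop
endfacet
facet normal 0.807 0.354 -0.473
outer loop
vertex 1.886 1.295 -0.646
vertex 1.673 2.181 -0.346
vertex 2.235 1.616 0.189
endloop
endfacet
facet normal -0.005 -0.933 0.361
outer loop
vertex 1.886 1.295 -0.646
vertex 2.235 1.616 0.189
vertex 0.527 1.679 0.326
endloop
endfacet

endsolid


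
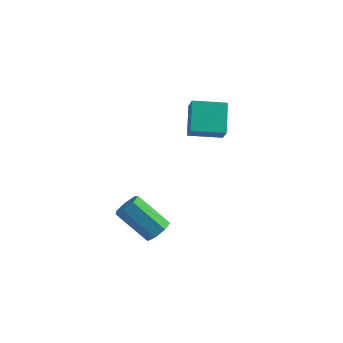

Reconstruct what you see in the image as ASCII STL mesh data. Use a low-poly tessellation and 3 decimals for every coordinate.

solid 
facet normal -0.893 -0.429 0.134
outer loop
vertex 1.035 2.449 1.775
vertex 0.68 3.471 2.68
vertex 0.711 2.919 1.118
endloop
endfacet
facet normal 0.251 -0.724 -0.642
outer loop
vertex 1.9 3.489 0.94
vertex 1.035 2.449 1.775
vertex 0.711 2.919 1.118
endloop
endfacet
facet normal -0.894 -0.428 0.133
outer loop
vertex 0.711 2.919 1.118
vertex 0.68 3.471 2.68
vertex 0.357 3.941 2.022
endloop
endfacet
facet normal -0.372 0.539 -0.755
outer loop
vertex 0.357 3.941 2.022
vertex 1.9 3.489 0.94
vertex 0.711 2.919 1.118
endloop
endfacet
facet normal 0.372 -0.540 0.755
outer loop
vertex 1.035 2.449 1.775
vertex 1.869 4.041 2.502
vertex 0.68 3.471 2.68
endloop
endfacet
facet normal 0.252 -0.725 -0.641
outer loop
vertex 2.223 3.019 1.598
vertex 1.035 2.449 1.775
vertex 1.9 3.489 0.94
endloop
endfacet
facet normal 0.371 -0.540 0.756
outer loop
vertex 2.223 3.019 1.598
vertex 1.869 4.041 2.502
vertex 1.035 2.449 1.775
endloop
endfacet
facet normal -0.252 0.725 0.641
outer loop
vertex 0.68 3.471 2.68
vertex 1.869 4.041 2.502
vertex 0.357 3.941 2.022
endloop
endfacet
facet normal -0.372 0.540 -0.755
outer loop
vertex 1.545 4.511 1.845
vertex 1.9 3.489 0.94
vertex 0.357 3.941 2.022
endloop
endfacet
facet normal -0.252 0.724 0.642
outer loop
vertex 0.357 3.941 2.022
vertex 1.869 4.041 2.502
vertex 1.545 4.511 1.845
endloop
endfacet
facet normal 0.894 0.428 -0.133
outer loop
vertex 1.545 4.511 1.845
vertex 2.223 3.019 1.598
vertex 1.9 3.489 0.94
endloop
endfacet
facet normal 0.894 0.428 -0.134
outer loop
vertex 1.869 4.041 2.502
vertex 2.223 3.019 1.598
vertex 1.545 4.511 1.845
endloop
endfacet
facet normal 0.741 -0.003 -0.672
outer loop
vertex 0.695 0.799 -2.685
vertex 0.333 1.037 -3.085
vertex 0.685 1.31 -2.698
endloop
endfacet
facet normal 0.672 0.032 0.740
outer loop
vertex 0.695 0.799 -2.685
vertex 0.685 1.31 -2.698
vertex -0.571 0.804 -1.535
endloop
endfacet
facet normal 0.672 0.033 0.740
outer loop
vertex -0.571 0.804 -1.535
vertex 0.685 1.31 -2.698
vertex -0.581 1.316 -1.549
endloop
endfacet
facet normal -0.740 0.004 0.672
outer loop
vertex -0.571 0.804 -1.535
vertex -0.581 1.316 -1.549
vertex -0.933 1.043 -1.935
endloop
endfacet
facet normal 0.741 -0.002 -0.672
outer loop
vertex 0.685 1.31 -2.698
vertex 0.333 1.037 -3.085
vertex 0.41 1.616 -3.002
endloop
endfacet
facet normal 0.404 0.801 0.441
outer loop
vertex 0.685 1.31 -2.698
vertex 0.41 1.616 -3.002
vertex -0.581 1.316 -1.549
endloop
endfacet
facet normal 0.404 0.801 0.441
outer loop
vertex -0.581 1.316 -1.549
vertex 0.41 1.616 -3.002
vertex -0.856 1.622 -1.853
endloop
endfacet
facet normal -0.740 0.003 0.673
outer loop
vertex -0.581 1.316 -1.549
vertex -0.856 1.622 -1.853
vertex -0.933 1.043 -1.935
endloop
endfacet
facet normal 0.741 -0.002 -0.672
outer loop
vertex 0.41 1.616 -3.002
vertex 0.333 1.037 -3.085
vertex 0.077 1.487 -3.369
endloop
endfacet
facet normal -0.167 0.968 -0.189
outer loop
vertex 0.41 1.616 -3.002
vertex 0.077 1.487 -3.369
vertex -0.856 1.622 -1.853
endloop
endfacet
facet normal -0.168 0.967 -0.190
outer loop
vertex -0.856 1.622 -1.853
vertex 0.077 1.487 -3.369
vertex -1.189 1.492 -2.22
endloop
endfacet
facet normal -0.741 0.003 0.671
outer loop
vertex -0.856 1.622 -1.853
vertex -1.189 1.492 -2.22
vertex -0.933 1.043 -1.935
endloop
endfacet
facet normal 0.740 -0.003 -0.672
outer loop
vertex 0.077 1.487 -3.369
vertex 0.333 1.037 -3.085
vertex -0.063 1.018 -3.521
endloop
endfacet
facet normal -0.614 0.403 -0.678
outer loop
vertex 0.077 1.487 -3.369
vertex -0.063 1.018 -3.521
vertex -1.189 1.492 -2.22
endloop
endfacet
facet normal -0.614 0.404 -0.678
outer loop
vertex -1.189 1.492 -2.22
vertex -0.063 1.018 -3.521
vertex -1.329 1.024 -2.372
endloop
endfacet
facet normal -0.741 0.004 0.671
outer loop
vertex -1.189 1.492 -2.22
vertex -1.329 1.024 -2.372
vertex -0.933 1.043 -1.935
endloop
endfacet
facet normal 0.740 -0.003 -0.672
outer loop
vertex -0.063 1.018 -3.521
vertex 0.333 1.037 -3.085
vertex 0.095 0.564 -3.345
endloop
endfacet
facet normal -0.597 -0.462 -0.656
outer loop
vertex -0.063 1.018 -3.521
vertex 0.095 0.564 -3.345
vertex -1.329 1.024 -2.372
endloop
endfacet
facet normal -0.597 -0.462 -0.656
outer loop
vertex -1.329 1.024 -2.372
vertex 0.095 0.564 -3.345
vertex -1.171 0.57 -2.196
endloop
endfacet
facet normal -0.741 0.002 0.671
outer loop
vertex -1.329 1.024 -2.372
vertex -1.171 0.57 -2.196
vertex -0.933 1.043 -1.935
endloop
endfacet
facet normal 0.741 -0.003 -0.672
outer loop
vertex 0.095 0.564 -3.345
vertex 0.333 1.037 -3.085
vertex 0.432 0.467 -2.973
endloop
endfacet
facet normal -0.130 -0.982 -0.138
outer loop
vertex 0.095 0.564 -3.345
vertex 0.432 0.467 -2.973
vertex -1.171 0.57 -2.196
endloop
endfacet
facet normal -0.131 -0.982 -0.140
outer loop
vertex -1.171 0.57 -2.196
vertex 0.432 0.467 -2.973
vertex -0.834 0.472 -1.823
endloop
endfacet
facet normal -0.742 0.003 0.671
outer loop
vertex -1.171 0.57 -2.196
vertex -0.834 0.472 -1.823
vertex -0.933 1.043 -1.935
endloop
endfacet
facet normal 0.740 -0.003 -0.672
outer loop
vertex 0.432 0.467 -2.973
vertex 0.333 1.037 -3.085
vertex 0.695 0.799 -2.685
endloop
endfacet
facet normal 0.434 -0.761 0.481
outer loop
vertex 0.432 0.467 -2.973
vertex 0.695 0.799 -2.685
vertex -0.834 0.472 -1.823
endloop
endfacet
facet normal 0.434 -0.761 0.481
outer loop
vertex -0.834 0.472 -1.823
vertex 0.695 0.799 -2.685
vertex -0.571 0.804 -1.535
endloop
endfacet
facet normal -0.740 0.003 0.672
outer loop
vertex -0.834 0.472 -1.823
vertex -0.571 0.804 -1.535
vertex -0.933 1.043 -1.935
endloop
endfacet

endsolid


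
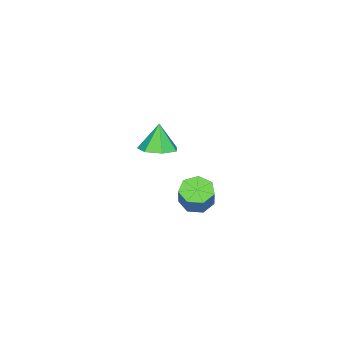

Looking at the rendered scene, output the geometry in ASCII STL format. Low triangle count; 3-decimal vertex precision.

solid 
facet normal 0.316 0.134 -0.939
outer loop
vertex -3.084 -3.016 1.571
vertex -3.673 -3.562 1.295
vertex -3.736 -2.72 1.394
endloop
endfacet
facet normal 0.138 0.714 0.686
outer loop
vertex -3.084 -3.016 1.571
vertex -3.736 -2.72 1.394
vertex -4.087 -3.738 2.525
endloop
endfacet
facet normal 0.315 0.134 -0.940
outer loop
vertex -3.736 -2.72 1.394
vertex -3.673 -3.562 1.295
vertex -4.341 -3.058 1.143
endloop
endfacet
facet normal -0.570 0.691 0.445
outer loop
vertex -3.736 -2.72 1.394
vertex -4.341 -3.058 1.143
vertex -4.087 -3.738 2.525
endloop
endfacet
facet normal 0.316 0.136 -0.939
outer loop
vertex -4.341 -3.058 1.143
vertex -3.673 -3.562 1.295
vertex -4.443 -3.776 1.005
endloop
endfacet
facet normal -0.970 0.095 0.225
outer loop
vertex -4.341 -3.058 1.143
vertex -4.443 -3.776 1.005
vertex -4.087 -3.738 2.525
endloop
endfacet
facet normal 0.316 0.135 -0.939
outer loop
vertex -4.443 -3.776 1.005
vertex -3.673 -3.562 1.295
vertex -3.966 -4.332 1.086
endloop
endfacet
facet normal -0.758 -0.622 0.193
outer loop
vertex -4.443 -3.776 1.005
vertex -3.966 -4.332 1.086
vertex -4.087 -3.738 2.525
endloop
endfacet
facet normal 0.316 0.135 -0.939
outer loop
vertex -3.966 -4.332 1.086
vertex -3.673 -3.562 1.295
vertex -3.268 -4.309 1.324
endloop
endfacet
facet normal -0.097 -0.923 0.373
outer loop
vertex -3.966 -4.332 1.086
vertex -3.268 -4.309 1.324
vertex -4.087 -3.738 2.525
endloop
endfacet
facet normal 0.316 0.135 -0.939
outer loop
vertex -3.268 -4.309 1.324
vertex -3.673 -3.562 1.295
vertex -2.875 -3.723 1.54
endloop
endfacet
facet normal 0.518 -0.579 0.629
outer loop
vertex -3.268 -4.309 1.324
vertex -2.875 -3.723 1.54
vertex -4.087 -3.738 2.525
endloop
endfacet
facet normal 0.316 0.134 -0.939
outer loop
vertex -2.875 -3.723 1.54
vertex -3.673 -3.562 1.295
vertex -3.084 -3.016 1.571
endloop
endfacet
facet normal 0.622 0.150 0.768
outer loop
vertex -2.875 -3.723 1.54
vertex -3.084 -3.016 1.571
vertex -4.087 -3.738 2.525
endloop
endfacet
facet normal -0.408 -0.228 -0.884
outer loop
vertex 1.675 0.863 2.698
vertex 1.046 0.911 2.976
vertex 1.422 1.405 2.675
endloop
endfacet
facet normal 0.809 0.358 -0.466
outer loop
vertex 1.675 0.863 2.698
vertex 1.422 1.405 2.675
vertex 2.104 1.101 3.626
endloop
endfacet
facet normal 0.809 0.359 -0.466
outer loop
vertex 2.104 1.101 3.626
vertex 1.422 1.405 2.675
vertex 1.851 1.643 3.604
endloop
endfacet
facet normal 0.408 0.226 0.885
outer loop
vertex 2.104 1.101 3.626
vertex 1.851 1.643 3.604
vertex 1.474 1.149 3.904
endloop
endfacet
facet normal -0.409 -0.228 -0.884
outer loop
vertex 1.422 1.405 2.675
vertex 1.046 0.911 2.976
vertex 0.886 1.575 2.879
endloop
endfacet
facet normal 0.174 0.932 -0.319
outer loop
vertex 1.422 1.405 2.675
vertex 0.886 1.575 2.879
vertex 1.851 1.643 3.604
endloop
endfacet
facet normal 0.174 0.932 -0.319
outer loop
vertex 1.851 1.643 3.604
vertex 0.886 1.575 2.879
vertex 1.314 1.813 3.808
endloop
endfacet
facet normal 0.408 0.226 0.885
outer loop
vertex 1.851 1.643 3.604
vertex 1.314 1.813 3.808
vertex 1.474 1.149 3.904
endloop
endfacet
facet normal -0.408 -0.228 -0.884
outer loop
vertex 0.886 1.575 2.879
vertex 1.046 0.911 2.976
vertex 0.47 1.245 3.156
endloop
endfacet
facet normal -0.592 0.803 0.067
outer loop
vertex 0.886 1.575 2.879
vertex 0.47 1.245 3.156
vertex 1.314 1.813 3.808
endloop
endfacet
facet normal -0.592 0.803 0.067
outer loop
vertex 1.314 1.813 3.808
vertex 0.47 1.245 3.156
vertex 0.898 1.483 4.085
endloop
endfacet
facet normal 0.409 0.226 0.884
outer loop
vertex 1.314 1.813 3.808
vertex 0.898 1.483 4.085
vertex 1.474 1.149 3.904
endloop
endfacet
facet normal -0.408 -0.227 -0.884
outer loop
vertex 0.47 1.245 3.156
vertex 1.046 0.911 2.976
vertex 0.488 0.663 3.297
endloop
endfacet
facet normal -0.913 0.069 0.403
outer loop
vertex 0.47 1.245 3.156
vertex 0.488 0.663 3.297
vertex 0.898 1.483 4.085
endloop
endfacet
facet normal -0.913 0.069 0.403
outer loop
vertex 0.898 1.483 4.085
vertex 0.488 0.663 3.297
vertex 0.916 0.901 4.225
endloop
endfacet
facet normal 0.409 0.225 0.884
outer loop
vertex 0.898 1.483 4.085
vertex 0.916 0.901 4.225
vertex 1.474 1.149 3.904
endloop
endfacet
facet normal -0.408 -0.226 -0.884
outer loop
vertex 0.488 0.663 3.297
vertex 1.046 0.911 2.976
vertex 0.926 0.268 3.196
endloop
endfacet
facet normal -0.546 -0.716 0.435
outer loop
vertex 0.488 0.663 3.297
vertex 0.926 0.268 3.196
vertex 0.916 0.901 4.225
endloop
endfacet
facet normal -0.546 -0.716 0.435
outer loop
vertex 0.916 0.901 4.225
vertex 0.926 0.268 3.196
vertex 1.354 0.506 4.124
endloop
endfacet
facet normal 0.408 0.226 0.884
outer loop
vertex 0.916 0.901 4.225
vertex 1.354 0.506 4.124
vertex 1.474 1.149 3.904
endloop
endfacet
facet normal -0.408 -0.226 -0.884
outer loop
vertex 0.926 0.268 3.196
vertex 1.046 0.911 2.976
vertex 1.455 0.357 2.929
endloop
endfacet
facet normal 0.232 -0.963 0.140
outer loop
vertex 0.926 0.268 3.196
vertex 1.455 0.357 2.929
vertex 1.354 0.506 4.124
endloop
endfacet
facet normal 0.232 -0.963 0.140
outer loop
vertex 1.354 0.506 4.124
vertex 1.455 0.357 2.929
vertex 1.883 0.595 3.858
endloop
endfacet
facet normal 0.407 0.227 0.885
outer loop
vertex 1.354 0.506 4.124
vertex 1.883 0.595 3.858
vertex 1.474 1.149 3.904
endloop
endfacet
facet normal -0.408 -0.226 -0.884
outer loop
vertex 1.455 0.357 2.929
vertex 1.046 0.911 2.976
vertex 1.675 0.863 2.698
endloop
endfacet
facet normal 0.836 -0.483 -0.261
outer loop
vertex 1.455 0.357 2.929
vertex 1.675 0.863 2.698
vertex 1.883 0.595 3.858
endloop
endfacet
facet normal 0.835 -0.485 -0.262
outer loop
vertex 1.883 0.595 3.858
vertex 1.675 0.863 2.698
vertex 2.104 1.101 3.626
endloop
endfacet
facet normal 0.408 0.227 0.884
outer loop
vertex 1.883 0.595 3.858
vertex 2.104 1.101 3.626
vertex 1.474 1.149 3.904
endloop
endfacet

endsolid


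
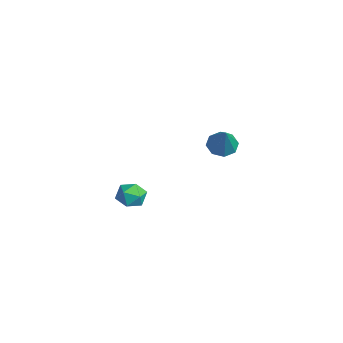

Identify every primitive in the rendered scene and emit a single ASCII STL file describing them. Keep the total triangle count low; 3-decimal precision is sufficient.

solid 
facet normal -0.566 0.130 -0.814
outer loop
vertex 1.011 3.059 2.758
vertex 0.389 3.189 3.211
vertex 0.945 3.636 2.896
endloop
endfacet
facet normal 0.967 0.158 -0.199
outer loop
vertex 1.011 3.059 2.758
vertex 0.945 3.636 2.896
vertex 1.431 2.951 4.709
endloop
endfacet
facet normal -0.565 0.129 -0.815
outer loop
vertex 0.945 3.636 2.896
vertex 0.389 3.189 3.211
vertex 0.553 3.951 3.218
endloop
endfacet
facet normal 0.671 0.735 0.098
outer loop
vertex 0.945 3.636 2.896
vertex 0.553 3.951 3.218
vertex 1.431 2.951 4.709
endloop
endfacet
facet normal -0.566 0.129 -0.814
outer loop
vertex 0.553 3.951 3.218
vertex 0.389 3.189 3.211
vertex 0.065 3.819 3.536
endloop
endfacet
facet normal 0.103 0.853 0.512
outer loop
vertex 0.553 3.951 3.218
vertex 0.065 3.819 3.536
vertex 1.431 2.951 4.709
endloop
endfacet
facet normal -0.565 0.130 -0.815
outer loop
vertex 0.065 3.819 3.536
vertex 0.389 3.189 3.211
vertex -0.233 3.318 3.663
endloop
endfacet
facet normal -0.405 0.444 0.800
outer loop
vertex 0.065 3.819 3.536
vertex -0.233 3.318 3.663
vertex 1.431 2.951 4.709
endloop
endfacet
facet normal -0.566 0.128 -0.815
outer loop
vertex -0.233 3.318 3.663
vertex 0.389 3.189 3.211
vertex -0.166 2.741 3.526
endloop
endfacet
facet normal -0.554 -0.253 0.793
outer loop
vertex -0.233 3.318 3.663
vertex -0.166 2.741 3.526
vertex 1.431 2.951 4.709
endloop
endfacet
facet normal -0.566 0.128 -0.814
outer loop
vertex -0.166 2.741 3.526
vertex 0.389 3.189 3.211
vertex 0.226 2.426 3.204
endloop
endfacet
facet normal -0.259 -0.829 0.496
outer loop
vertex -0.166 2.741 3.526
vertex 0.226 2.426 3.204
vertex 1.431 2.951 4.709
endloop
endfacet
facet normal -0.566 0.128 -0.815
outer loop
vertex 0.226 2.426 3.204
vertex 0.389 3.189 3.211
vertex 0.714 2.558 2.886
endloop
endfacet
facet normal 0.310 -0.947 0.082
outer loop
vertex 0.226 2.426 3.204
vertex 0.714 2.558 2.886
vertex 1.431 2.951 4.709
endloop
endfacet
facet normal -0.566 0.128 -0.814
outer loop
vertex 0.714 2.558 2.886
vertex 0.389 3.189 3.211
vertex 1.011 3.059 2.758
endloop
endfacet
facet normal 0.818 -0.537 -0.206
outer loop
vertex 0.714 2.558 2.886
vertex 1.011 3.059 2.758
vertex 1.431 2.951 4.709
endloop
endfacet
facet normal 0.420 0.663 0.620
outer loop
vertex -3.869 0.845 -2.458
vertex -3.972 0.296 -1.801
vertex -3.248 0.276 -2.27
endloop
endfacet
facet normal 0.682 0.730 -0.042
outer loop
vertex -3.869 0.845 -2.458
vertex -3.248 0.276 -2.27
vertex -3.46 0.427 -3.092
endloop
endfacet
facet normal 0.137 0.865 -0.482
outer loop
vertex -3.869 0.845 -2.458
vertex -3.46 0.427 -3.092
vertex -4.314 0.54 -3.131
endloop
endfacet
facet normal -0.463 0.882 -0.094
outer loop
vertex -3.869 0.845 -2.458
vertex -4.314 0.54 -3.131
vertex -4.63 0.459 -2.333
endloop
endfacet
facet normal -0.287 0.757 0.587
outer loop
vertex -3.869 0.845 -2.458
vertex -4.63 0.459 -2.333
vertex -3.972 0.296 -1.801
endloop
endfacet
facet normal 0.967 0.104 -0.230
outer loop
vertex -3.46 0.427 -3.092
vertex -3.248 0.276 -2.27
vertex -3.31 -0.379 -2.827
endloop
endfacet
facet normal 0.544 -0.004 0.839
outer loop
vertex -3.248 0.276 -2.27
vertex -3.972 0.296 -1.801
vertex -3.626 -0.46 -2.029
endloop
endfacet
facet normal -0.600 0.147 0.787
outer loop
vertex -3.972 0.296 -1.801
vertex -4.63 0.459 -2.333
vertex -4.48 -0.347 -2.068
endloop
endfacet
facet normal -0.882 0.350 -0.314
outer loop
vertex -4.63 0.459 -2.333
vertex -4.314 0.54 -3.131
vertex -4.692 -0.196 -2.89
endloop
endfacet
facet normal 0.086 0.323 -0.942
outer loop
vertex -4.314 0.54 -3.131
vertex -3.46 0.427 -3.092
vertex -3.968 -0.216 -3.359
endloop
endfacet
facet normal 0.463 -0.882 0.094
outer loop
vertex -4.071 -0.765 -2.702
vertex -3.31 -0.379 -2.827
vertex -3.626 -0.46 -2.029
endloop
endfacet
facet normal -0.137 -0.865 0.482
outer loop
vertex -4.071 -0.765 -2.702
vertex -3.626 -0.46 -2.029
vertex -4.48 -0.347 -2.068
endloop
endfacet
facet normal -0.682 -0.730 0.042
outer loop
vertex -4.071 -0.765 -2.702
vertex -4.48 -0.347 -2.068
vertex -4.692 -0.196 -2.89
endloop
endfacet
facet normal -0.420 -0.663 -0.620
outer loop
vertex -4.071 -0.765 -2.702
vertex -4.692 -0.196 -2.89
vertex -3.968 -0.216 -3.359
endloop
endfacet
facet normal 0.287 -0.757 -0.587
outer loop
vertex -4.071 -0.765 -2.702
vertex -3.968 -0.216 -3.359
vertex -3.31 -0.379 -2.827
endloop
endfacet
facet normal 0.882 -0.350 0.314
outer loop
vertex -3.626 -0.46 -2.029
vertex -3.31 -0.379 -2.827
vertex -3.248 0.276 -2.27
endloop
endfacet
facet normal -0.086 -0.323 0.942
outer loop
vertex -4.48 -0.347 -2.068
vertex -3.626 -0.46 -2.029
vertex -3.972 0.296 -1.801
endloop
endfacet
facet normal -0.967 -0.104 0.230
outer loop
vertex -4.692 -0.196 -2.89
vertex -4.48 -0.347 -2.068
vertex -4.63 0.459 -2.333
endloop
endfacet
facet normal -0.544 0.004 -0.839
outer loop
vertex -3.968 -0.216 -3.359
vertex -4.692 -0.196 -2.89
vertex -4.314 0.54 -3.131
endloop
endfacet
facet normal 0.600 -0.147 -0.787
outer loop
vertex -3.31 -0.379 -2.827
vertex -3.968 -0.216 -3.359
vertex -3.46 0.427 -3.092
endloop
endfacet

endsolid


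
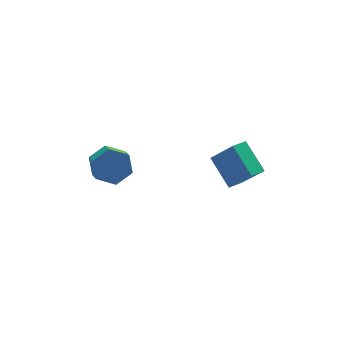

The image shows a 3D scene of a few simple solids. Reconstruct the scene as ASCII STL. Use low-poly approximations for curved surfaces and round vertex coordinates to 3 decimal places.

solid 
facet normal 0.089 0.824 -0.560
outer loop
vertex -1.619 3.593 -1.602
vertex -2.425 3.921 -1.247
vertex -1.61 4.121 -0.824
endloop
endfacet
facet normal 0.996 -0.079 0.042
outer loop
vertex -1.619 3.593 -1.602
vertex -1.61 4.121 -0.824
vertex -1.729 2.571 -0.909
endloop
endfacet
facet normal 0.996 -0.079 0.041
outer loop
vertex -1.729 2.571 -0.909
vertex -1.61 4.121 -0.824
vertex -1.719 3.098 -0.131
endloop
endfacet
facet normal -0.088 -0.824 0.559
outer loop
vertex -1.729 2.571 -0.909
vertex -1.719 3.098 -0.131
vertex -2.535 2.899 -0.553
endloop
endfacet
facet normal 0.088 0.824 -0.559
outer loop
vertex -1.61 4.121 -0.824
vertex -2.425 3.921 -1.247
vertex -2.416 4.448 -0.469
endloop
endfacet
facet normal 0.506 0.446 0.738
outer loop
vertex -1.61 4.121 -0.824
vertex -2.416 4.448 -0.469
vertex -1.719 3.098 -0.131
endloop
endfacet
facet normal 0.507 0.446 0.737
outer loop
vertex -1.719 3.098 -0.131
vertex -2.416 4.448 -0.469
vertex -2.525 3.426 0.225
endloop
endfacet
facet normal -0.088 -0.824 0.559
outer loop
vertex -1.719 3.098 -0.131
vertex -2.525 3.426 0.225
vertex -2.535 2.899 -0.553
endloop
endfacet
facet normal 0.088 0.824 -0.559
outer loop
vertex -2.416 4.448 -0.469
vertex -2.425 3.921 -1.247
vertex -3.231 4.249 -0.891
endloop
endfacet
facet normal -0.489 0.525 0.697
outer loop
vertex -2.416 4.448 -0.469
vertex -3.231 4.249 -0.891
vertex -2.525 3.426 0.225
endloop
endfacet
facet normal -0.489 0.525 0.697
outer loop
vertex -2.525 3.426 0.225
vertex -3.231 4.249 -0.891
vertex -3.341 3.227 -0.198
endloop
endfacet
facet normal -0.089 -0.824 0.559
outer loop
vertex -2.525 3.426 0.225
vertex -3.341 3.227 -0.198
vertex -2.535 2.899 -0.553
endloop
endfacet
facet normal 0.088 0.824 -0.559
outer loop
vertex -3.231 4.249 -0.891
vertex -2.425 3.921 -1.247
vertex -3.241 3.722 -1.669
endloop
endfacet
facet normal -0.996 0.079 -0.041
outer loop
vertex -3.231 4.249 -0.891
vertex -3.241 3.722 -1.669
vertex -3.341 3.227 -0.198
endloop
endfacet
facet normal -0.996 0.078 -0.041
outer loop
vertex -3.341 3.227 -0.198
vertex -3.241 3.722 -1.669
vertex -3.35 2.699 -0.976
endloop
endfacet
facet normal -0.089 -0.824 0.560
outer loop
vertex -3.341 3.227 -0.198
vertex -3.35 2.699 -0.976
vertex -2.535 2.899 -0.553
endloop
endfacet
facet normal 0.088 0.824 -0.559
outer loop
vertex -3.241 3.722 -1.669
vertex -2.425 3.921 -1.247
vertex -2.435 3.394 -2.025
endloop
endfacet
facet normal -0.507 -0.446 -0.738
outer loop
vertex -3.241 3.722 -1.669
vertex -2.435 3.394 -2.025
vertex -3.35 2.699 -0.976
endloop
endfacet
facet normal -0.506 -0.447 -0.738
outer loop
vertex -3.35 2.699 -0.976
vertex -2.435 3.394 -2.025
vertex -2.544 2.372 -1.331
endloop
endfacet
facet normal -0.088 -0.824 0.559
outer loop
vertex -3.35 2.699 -0.976
vertex -2.544 2.372 -1.331
vertex -2.535 2.899 -0.553
endloop
endfacet
facet normal 0.089 0.824 -0.559
outer loop
vertex -2.435 3.394 -2.025
vertex -2.425 3.921 -1.247
vertex -1.619 3.593 -1.602
endloop
endfacet
facet normal 0.489 -0.525 -0.696
outer loop
vertex -2.435 3.394 -2.025
vertex -1.619 3.593 -1.602
vertex -2.544 2.372 -1.331
endloop
endfacet
facet normal 0.489 -0.525 -0.697
outer loop
vertex -2.544 2.372 -1.331
vertex -1.619 3.593 -1.602
vertex -1.729 2.571 -0.909
endloop
endfacet
facet normal -0.088 -0.824 0.559
outer loop
vertex -2.544 2.372 -1.331
vertex -1.729 2.571 -0.909
vertex -2.535 2.899 -0.553
endloop
endfacet
facet normal -0.452 0.440 -0.776
outer loop
vertex 2.114 3.334 -1.69
vertex 2.856 3.71 -1.909
vertex 2.512 1.961 -2.699
endloop
endfacet
facet normal -0.863 -0.437 0.254
outer loop
vertex 3.284 1.21 -1.371
vertex 2.114 3.334 -1.69
vertex 2.512 1.961 -2.699
endloop
endfacet
facet normal -0.452 0.440 -0.776
outer loop
vertex 2.512 1.961 -2.699
vertex 2.856 3.71 -1.909
vertex 3.254 2.337 -2.918
endloop
endfacet
facet normal 0.228 -0.785 -0.576
outer loop
vertex 3.254 2.337 -2.918
vertex 3.284 1.21 -1.371
vertex 2.512 1.961 -2.699
endloop
endfacet
facet normal -0.228 0.785 0.576
outer loop
vertex 2.114 3.334 -1.69
vertex 3.628 2.959 -0.581
vertex 2.856 3.71 -1.909
endloop
endfacet
facet normal -0.863 -0.437 0.254
outer loop
vertex 2.886 2.583 -0.362
vertex 2.114 3.334 -1.69
vertex 3.284 1.21 -1.371
endloop
endfacet
facet normal -0.228 0.785 0.576
outer loop
vertex 2.886 2.583 -0.362
vertex 3.628 2.959 -0.581
vertex 2.114 3.334 -1.69
endloop
endfacet
facet normal 0.863 0.437 -0.254
outer loop
vertex 2.856 3.71 -1.909
vertex 3.628 2.959 -0.581
vertex 3.254 2.337 -2.918
endloop
endfacet
facet normal 0.228 -0.785 -0.576
outer loop
vertex 4.026 1.586 -1.59
vertex 3.284 1.21 -1.371
vertex 3.254 2.337 -2.918
endloop
endfacet
facet normal 0.863 0.437 -0.254
outer loop
vertex 3.254 2.337 -2.918
vertex 3.628 2.959 -0.581
vertex 4.026 1.586 -1.59
endloop
endfacet
facet normal 0.452 -0.440 0.776
outer loop
vertex 4.026 1.586 -1.59
vertex 2.886 2.583 -0.362
vertex 3.284 1.21 -1.371
endloop
endfacet
facet normal 0.452 -0.440 0.776
outer loop
vertex 3.628 2.959 -0.581
vertex 2.886 2.583 -0.362
vertex 4.026 1.586 -1.59
endloop
endfacet

endsolid
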